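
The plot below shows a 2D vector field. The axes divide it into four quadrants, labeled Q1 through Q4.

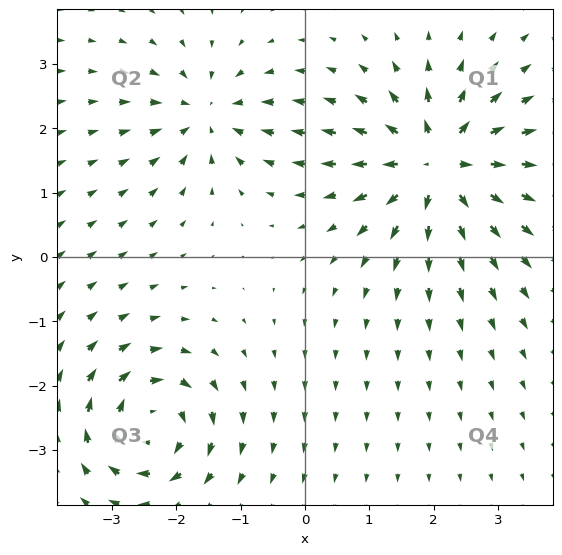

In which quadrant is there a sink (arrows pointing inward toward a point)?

Q2

The sink sits at approximately (-1.5, 2.2), which lies in quadrant Q2. The divergence there is about -4, negative as expected for a sink.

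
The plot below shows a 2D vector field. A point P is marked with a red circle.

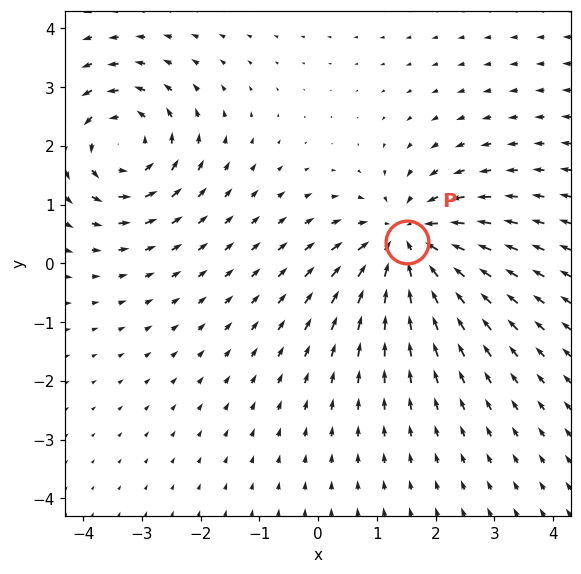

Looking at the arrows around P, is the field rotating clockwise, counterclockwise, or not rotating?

Near P at (1.5, 0.4) the arrows show no circulation. The curl there is ≈0.

not rotating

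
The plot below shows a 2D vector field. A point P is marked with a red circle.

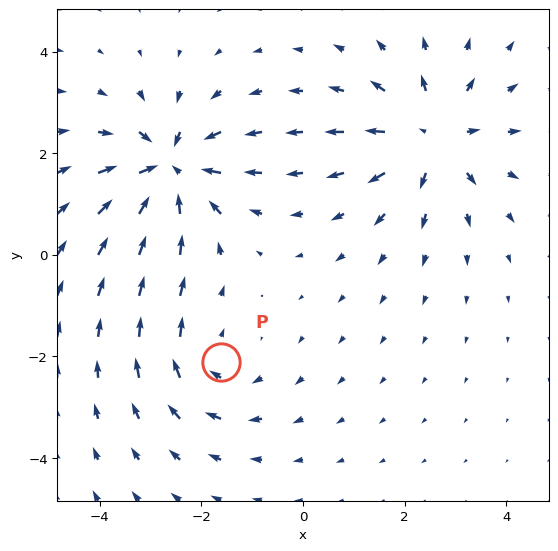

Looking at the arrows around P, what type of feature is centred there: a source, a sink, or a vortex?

vortex

At P (-1.6, -2.1) the arrows circulate clockwise. Divergence ≈0, curl about -3 — near-zero divergence with nonzero curl is a vortex.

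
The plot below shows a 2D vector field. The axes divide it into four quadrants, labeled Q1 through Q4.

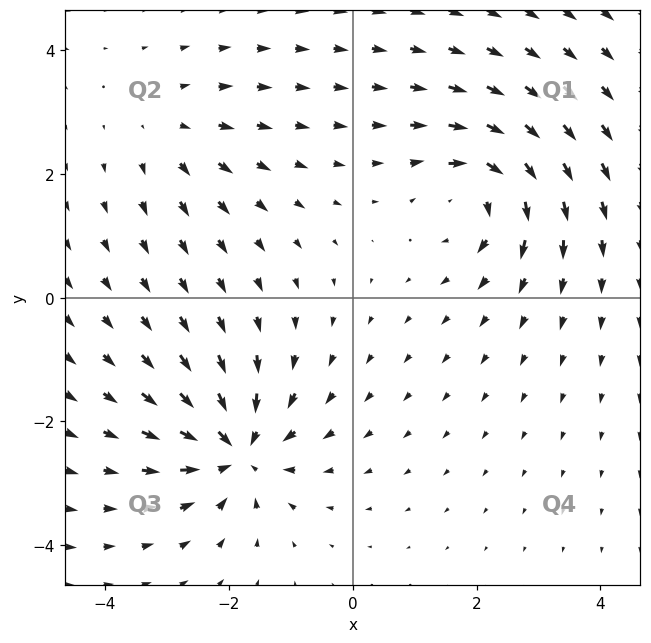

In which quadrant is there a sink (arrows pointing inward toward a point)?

Q3

The sink sits at approximately (-1.9, -2.5), which lies in quadrant Q3. The divergence there is about -6, negative as expected for a sink.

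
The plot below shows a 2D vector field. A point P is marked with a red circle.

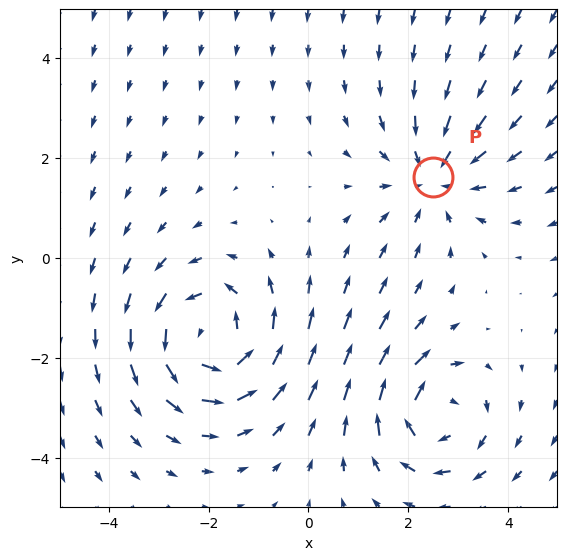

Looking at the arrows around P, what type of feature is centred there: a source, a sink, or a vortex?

At P (2.5, 1.6) the arrows converge inward. Divergence about -3, curl ≈0 — negative divergence with near-zero curl is a sink.

sink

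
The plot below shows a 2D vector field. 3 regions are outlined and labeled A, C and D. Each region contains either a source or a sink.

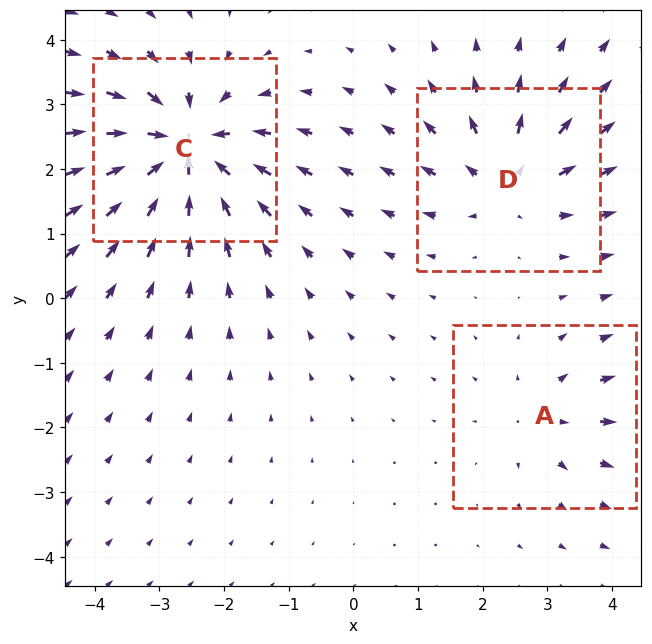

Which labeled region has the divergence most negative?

C

Divergence at each region's feature centre — A: about +2, C: about -6, D: about +4. Region C is most negative.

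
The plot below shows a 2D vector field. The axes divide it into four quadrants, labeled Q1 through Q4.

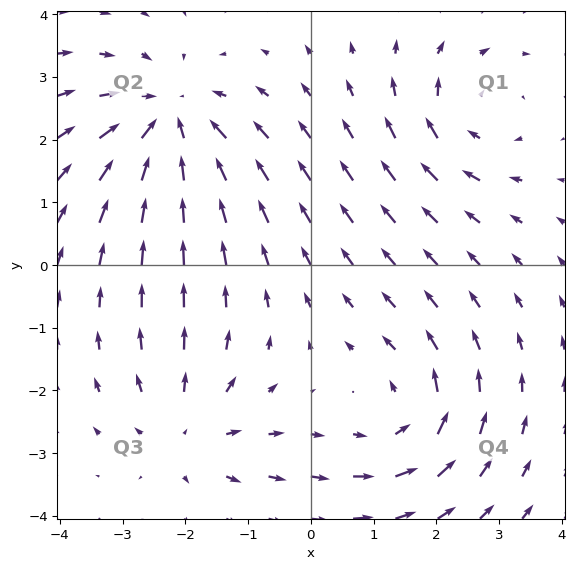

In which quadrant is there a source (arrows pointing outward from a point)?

Q3

The source sits at approximately (-2.0, -2.7), which lies in quadrant Q3. The divergence there is about +3, positive as expected for a source.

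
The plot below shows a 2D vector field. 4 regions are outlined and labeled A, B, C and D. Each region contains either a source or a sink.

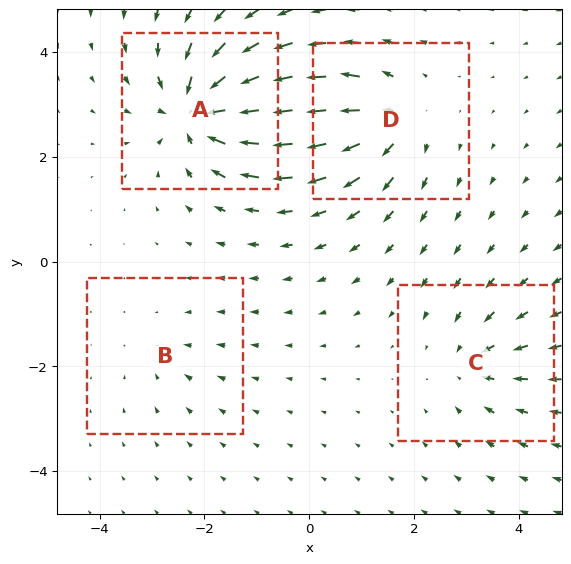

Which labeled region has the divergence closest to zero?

Divergence at each region's feature centre — A: about -8, B: about -2, C: about -4, D: about +6. Region B is closest to zero.

B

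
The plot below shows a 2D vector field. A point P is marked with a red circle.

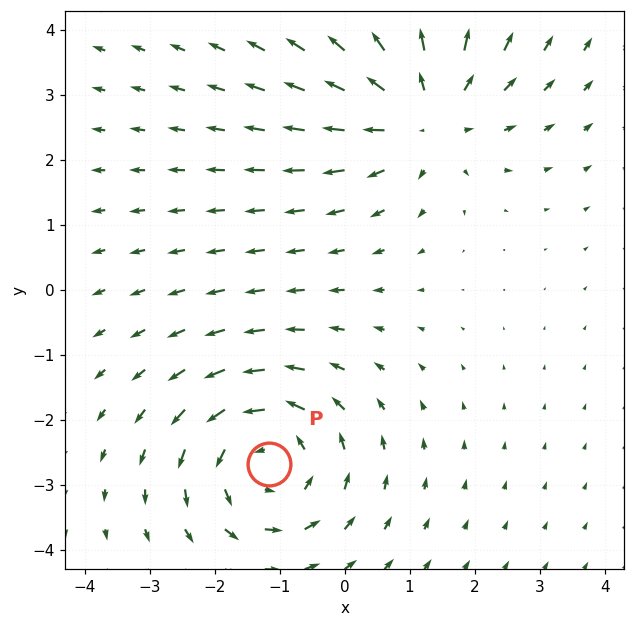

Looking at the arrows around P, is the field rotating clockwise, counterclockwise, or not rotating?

counterclockwise

Near P at (-1.2, -2.7) the arrows circulate counterclockwise. The curl (z-component) there is about +3; positive curl means counterclockwise rotation.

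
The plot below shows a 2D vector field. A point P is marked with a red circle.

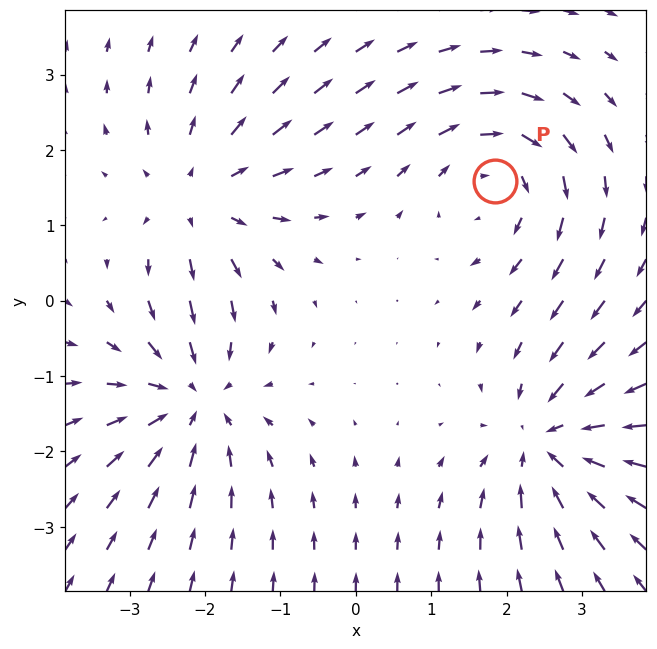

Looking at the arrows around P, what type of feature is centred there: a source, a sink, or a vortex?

vortex

At P (1.8, 1.6) the arrows circulate clockwise. Divergence ≈0, curl about -3 — near-zero divergence with nonzero curl is a vortex.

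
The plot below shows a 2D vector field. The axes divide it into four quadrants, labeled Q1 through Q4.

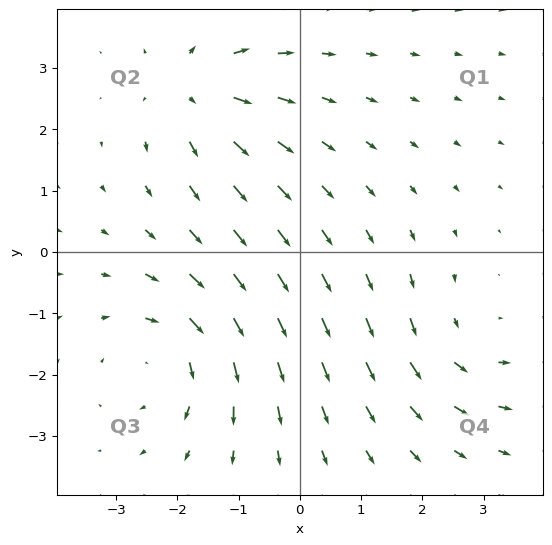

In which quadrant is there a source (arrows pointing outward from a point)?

Q2

The source sits at approximately (-1.7, 2.7), which lies in quadrant Q2. The divergence there is about +4, positive as expected for a source.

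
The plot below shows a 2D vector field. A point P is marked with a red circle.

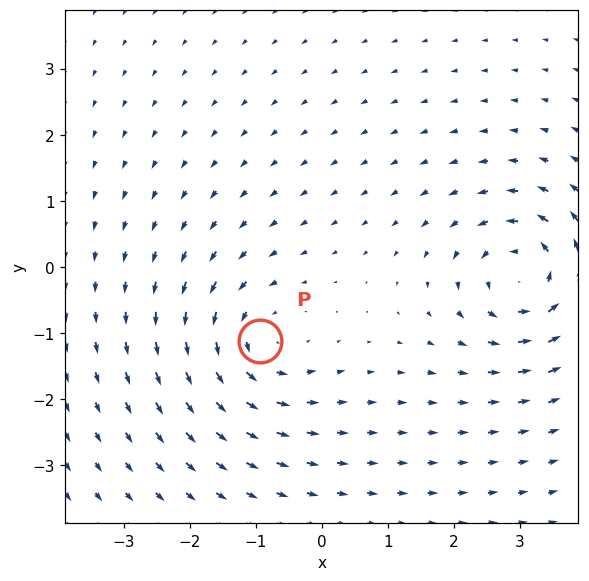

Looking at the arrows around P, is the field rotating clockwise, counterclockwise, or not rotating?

Near P at (-0.9, -1.1) the arrows circulate counterclockwise. The curl (z-component) there is about +5; positive curl means counterclockwise rotation.

counterclockwise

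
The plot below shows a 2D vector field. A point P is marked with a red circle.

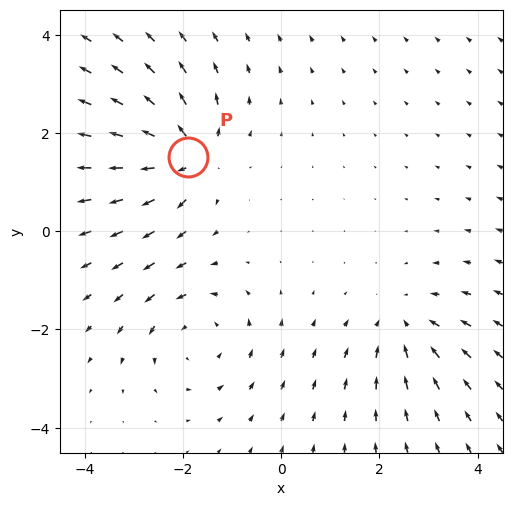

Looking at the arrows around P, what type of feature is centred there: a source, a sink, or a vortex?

source

At P (-1.9, 1.5) the arrows spread outward. Divergence about +5, curl ≈0 — positive divergence with near-zero curl is a source.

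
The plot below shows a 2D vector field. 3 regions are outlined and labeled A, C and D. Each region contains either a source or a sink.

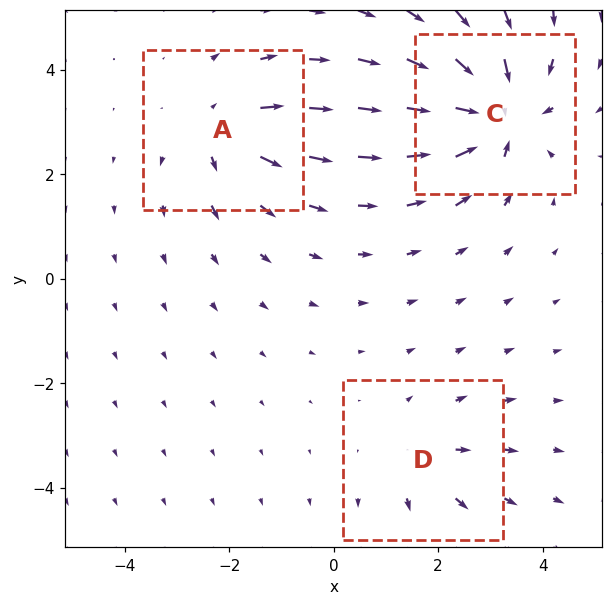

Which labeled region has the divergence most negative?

C

Divergence at each region's feature centre — A: about +3, C: about -5, D: about +2. Region C is most negative.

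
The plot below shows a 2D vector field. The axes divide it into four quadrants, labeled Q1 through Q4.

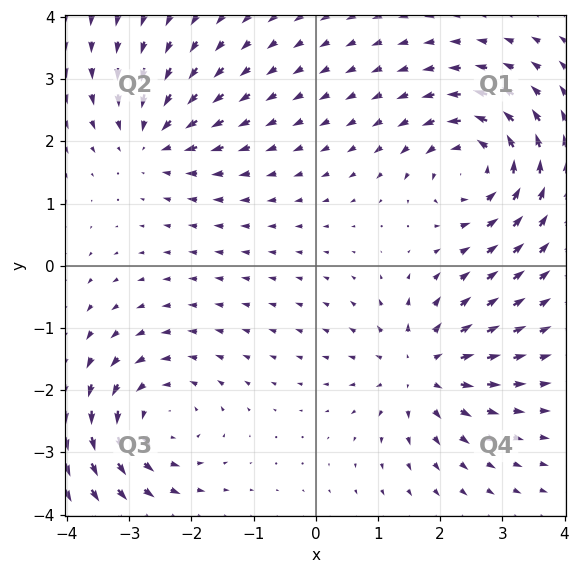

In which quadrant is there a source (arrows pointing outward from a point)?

Q4

The source sits at approximately (1.7, -1.7), which lies in quadrant Q4. The divergence there is about +5, positive as expected for a source.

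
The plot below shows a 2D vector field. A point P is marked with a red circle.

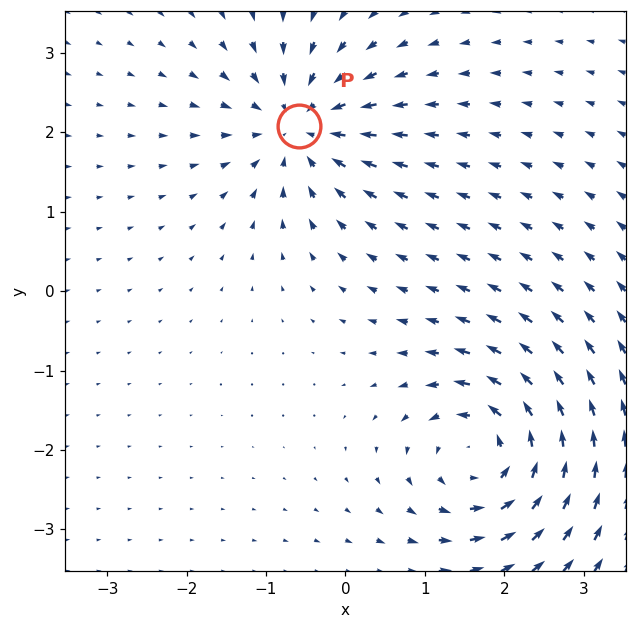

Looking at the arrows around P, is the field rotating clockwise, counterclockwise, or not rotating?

Near P at (-0.6, 2.1) the arrows show no circulation. The curl there is ≈0.

not rotating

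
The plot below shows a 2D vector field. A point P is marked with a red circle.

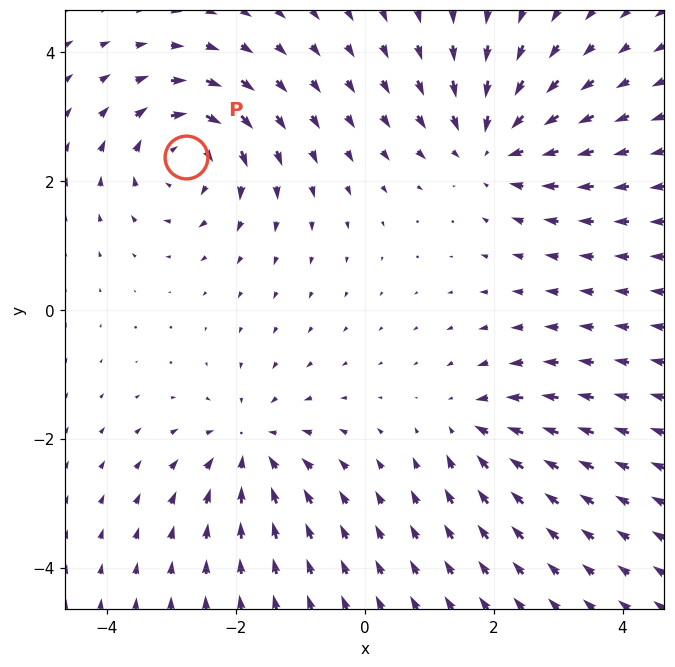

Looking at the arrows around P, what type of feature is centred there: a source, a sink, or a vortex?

vortex

At P (-2.8, 2.4) the arrows circulate clockwise. Divergence ≈0, curl about -6 — near-zero divergence with nonzero curl is a vortex.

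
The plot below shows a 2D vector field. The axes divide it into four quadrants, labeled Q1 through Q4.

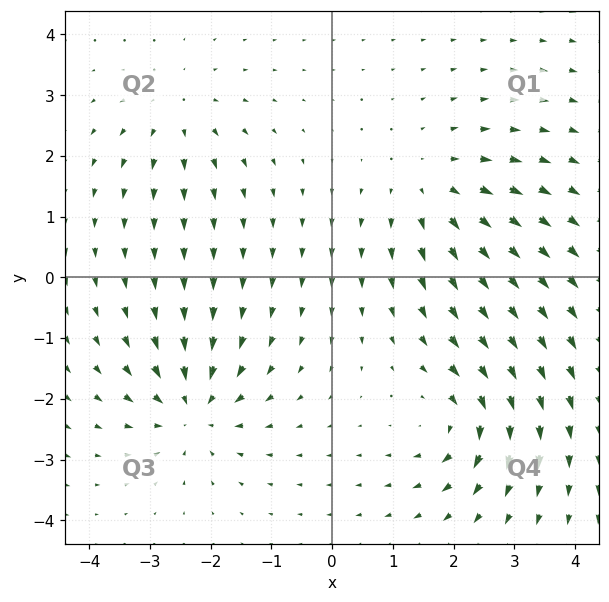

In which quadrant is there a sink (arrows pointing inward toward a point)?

The sink sits at approximately (-2.3, -2.1), which lies in quadrant Q3. The divergence there is about -6, negative as expected for a sink.

Q3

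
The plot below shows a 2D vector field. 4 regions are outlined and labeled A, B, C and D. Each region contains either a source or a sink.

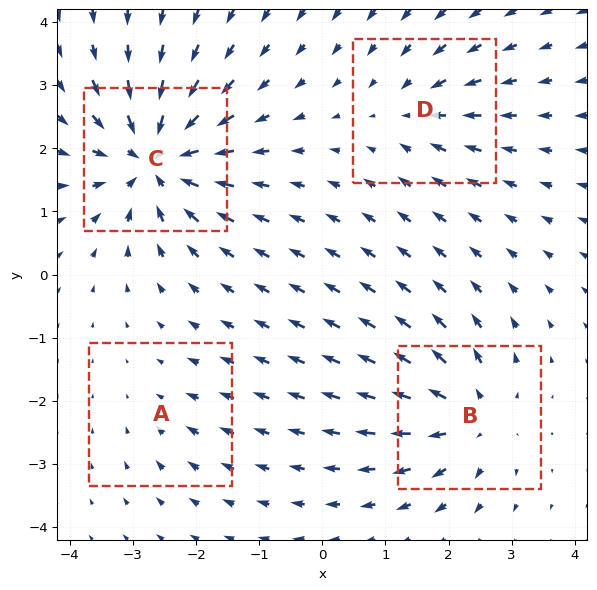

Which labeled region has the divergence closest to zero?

Divergence at each region's feature centre — A: about -2, B: about +6, C: about -9, D: about -4. Region A is closest to zero.

A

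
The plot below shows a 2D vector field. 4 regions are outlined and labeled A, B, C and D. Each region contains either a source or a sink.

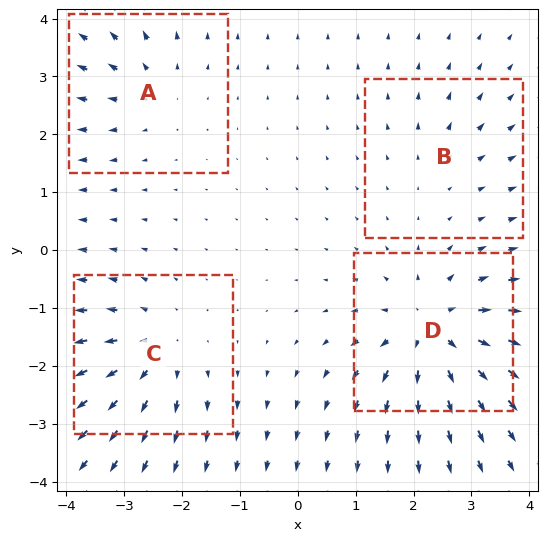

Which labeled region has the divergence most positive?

Divergence at each region's feature centre — A: about +3, B: about +2, C: about +5, D: about +7. Region D is most positive.

D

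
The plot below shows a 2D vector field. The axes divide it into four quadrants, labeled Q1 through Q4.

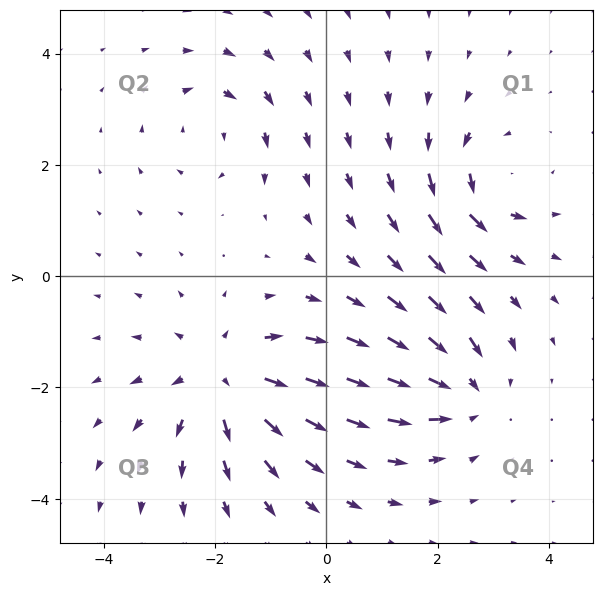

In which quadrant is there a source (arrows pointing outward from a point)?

The source sits at approximately (-1.8, -1.8), which lies in quadrant Q3. The divergence there is about +4, positive as expected for a source.

Q3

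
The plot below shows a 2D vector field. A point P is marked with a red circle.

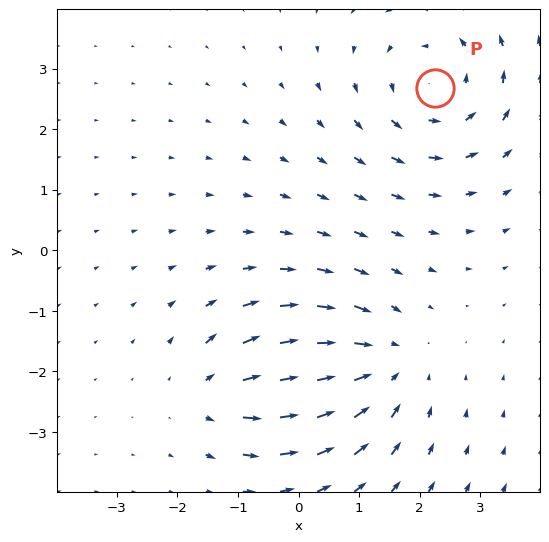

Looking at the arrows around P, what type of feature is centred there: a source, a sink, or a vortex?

At P (2.3, 2.7) the arrows circulate counterclockwise. Divergence ≈0, curl about +4 — near-zero divergence with nonzero curl is a vortex.

vortex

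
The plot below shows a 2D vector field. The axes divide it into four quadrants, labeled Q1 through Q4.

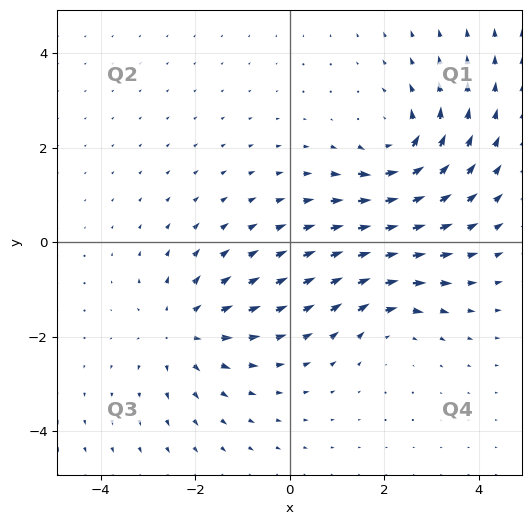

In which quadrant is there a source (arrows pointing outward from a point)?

Q3

The source sits at approximately (-2.3, -1.9), which lies in quadrant Q3. The divergence there is about +3, positive as expected for a source.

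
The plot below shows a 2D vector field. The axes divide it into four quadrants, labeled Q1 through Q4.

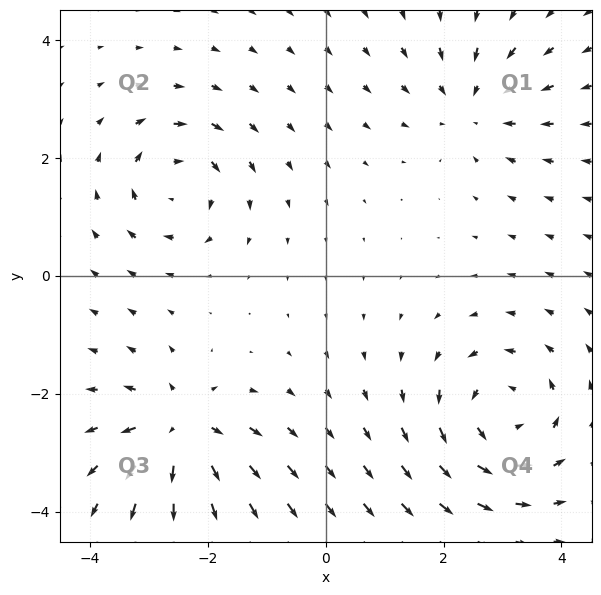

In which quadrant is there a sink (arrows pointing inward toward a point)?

Q1

The sink sits at approximately (2.5, 2.9), which lies in quadrant Q1. The divergence there is about -4, negative as expected for a sink.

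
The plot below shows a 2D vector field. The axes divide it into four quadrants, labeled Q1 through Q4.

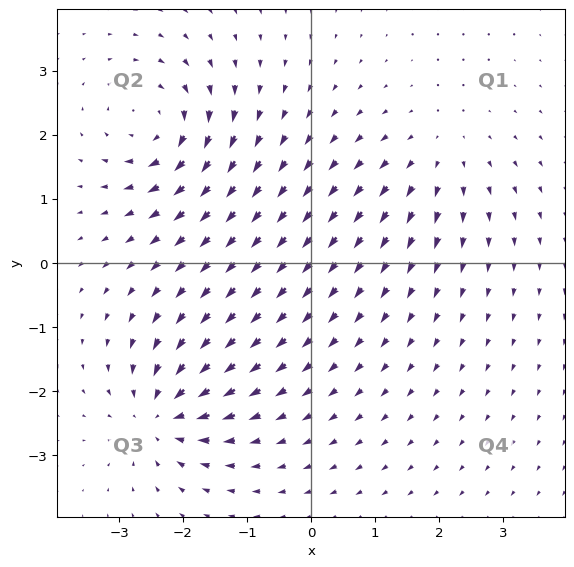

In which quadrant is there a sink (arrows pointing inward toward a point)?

Q3

The sink sits at approximately (-2.3, -2.4), which lies in quadrant Q3. The divergence there is about -7, negative as expected for a sink.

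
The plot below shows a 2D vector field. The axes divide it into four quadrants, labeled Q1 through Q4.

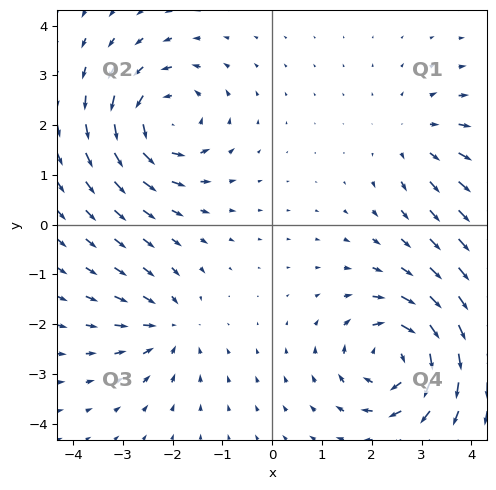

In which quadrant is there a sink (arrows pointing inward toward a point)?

Q3

The sink sits at approximately (-2.1, -2.0), which lies in quadrant Q3. The divergence there is about -3, negative as expected for a sink.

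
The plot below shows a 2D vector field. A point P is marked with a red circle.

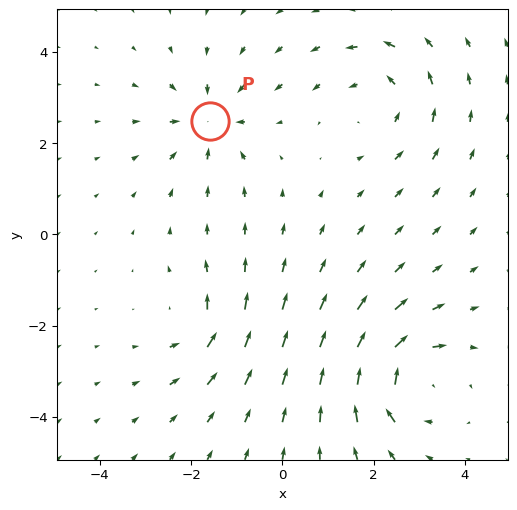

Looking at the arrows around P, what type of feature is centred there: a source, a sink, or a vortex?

At P (-1.6, 2.5) the arrows converge inward. Divergence about -4, curl ≈0 — negative divergence with near-zero curl is a sink.

sink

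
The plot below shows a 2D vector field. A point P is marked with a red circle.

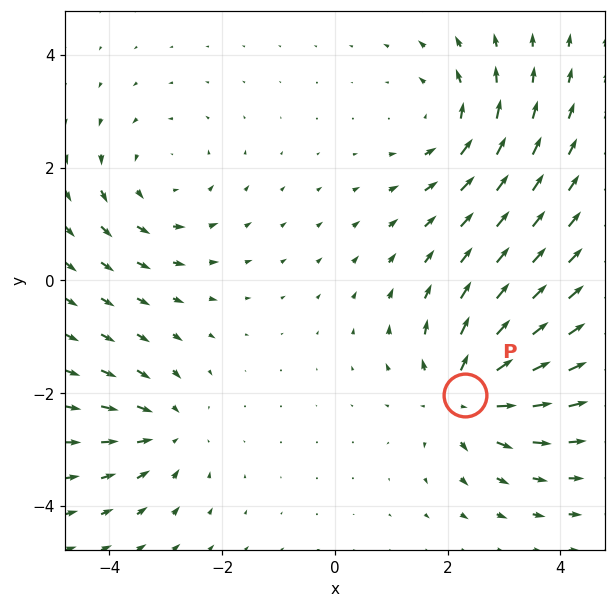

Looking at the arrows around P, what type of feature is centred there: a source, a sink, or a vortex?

source

At P (2.3, -2.0) the arrows spread outward. Divergence about +6, curl ≈0 — positive divergence with near-zero curl is a source.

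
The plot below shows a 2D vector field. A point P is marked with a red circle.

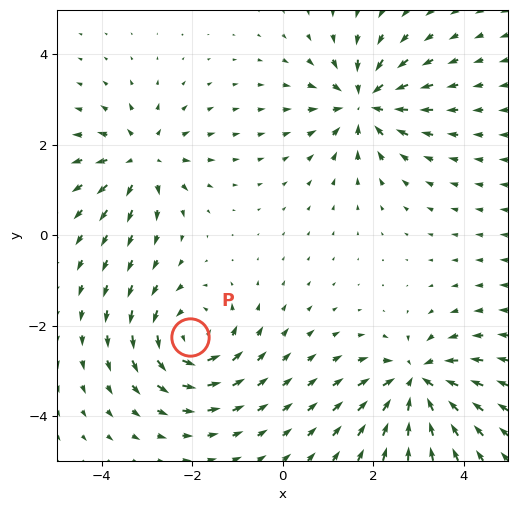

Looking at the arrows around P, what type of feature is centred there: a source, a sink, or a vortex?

vortex

At P (-2.0, -2.3) the arrows circulate counterclockwise. Divergence ≈0, curl about +4 — near-zero divergence with nonzero curl is a vortex.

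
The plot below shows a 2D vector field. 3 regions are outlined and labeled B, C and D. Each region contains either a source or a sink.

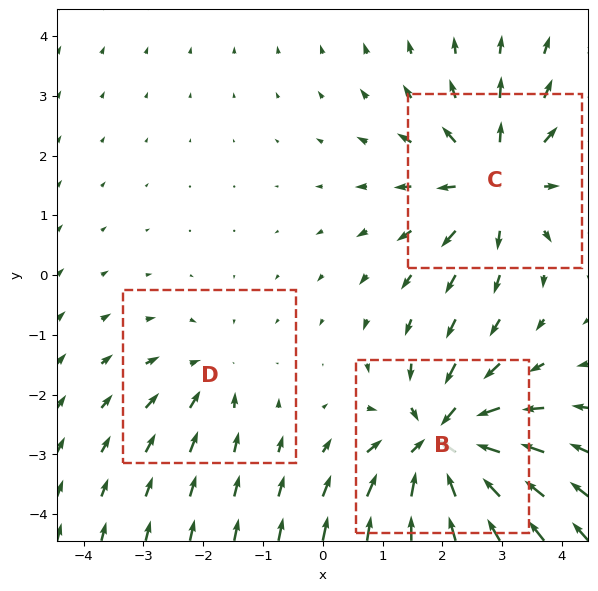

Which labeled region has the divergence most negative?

B

Divergence at each region's feature centre — B: about -5, C: about +4, D: about -2. Region B is most negative.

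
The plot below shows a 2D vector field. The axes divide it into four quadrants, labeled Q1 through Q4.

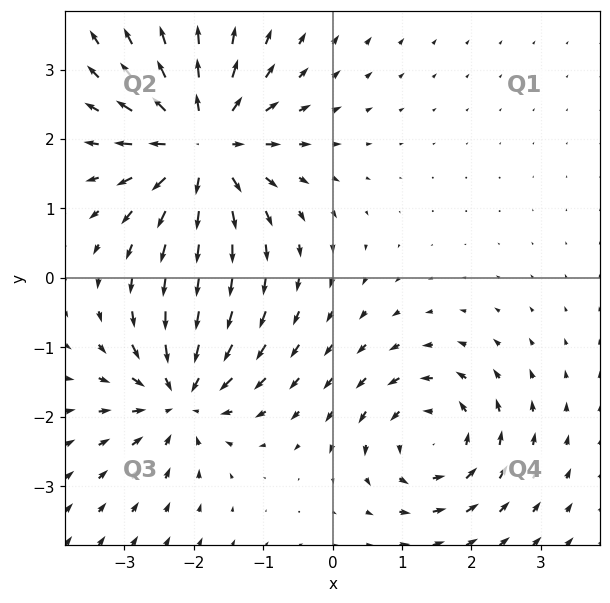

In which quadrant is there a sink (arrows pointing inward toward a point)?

The sink sits at approximately (-2.2, -1.7), which lies in quadrant Q3. The divergence there is about -5, negative as expected for a sink.

Q3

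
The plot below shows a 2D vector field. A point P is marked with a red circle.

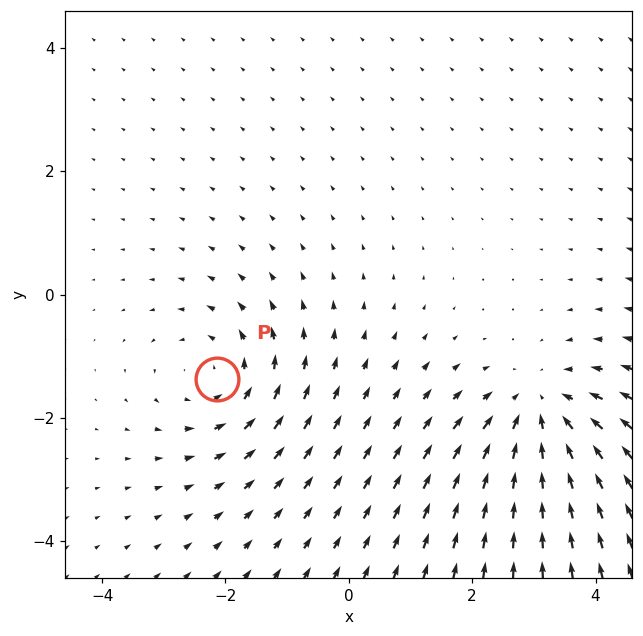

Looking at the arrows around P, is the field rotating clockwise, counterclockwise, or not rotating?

Near P at (-2.1, -1.4) the arrows circulate counterclockwise. The curl (z-component) there is about +3; positive curl means counterclockwise rotation.

counterclockwise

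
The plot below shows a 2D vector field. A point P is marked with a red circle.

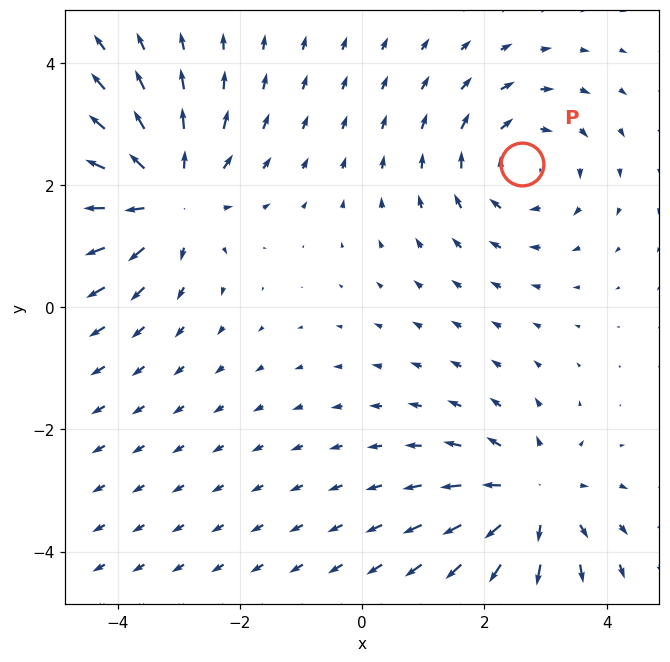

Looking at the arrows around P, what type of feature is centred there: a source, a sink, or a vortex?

At P (2.6, 2.3) the arrows circulate clockwise. Divergence ≈0, curl about -4 — near-zero divergence with nonzero curl is a vortex.

vortex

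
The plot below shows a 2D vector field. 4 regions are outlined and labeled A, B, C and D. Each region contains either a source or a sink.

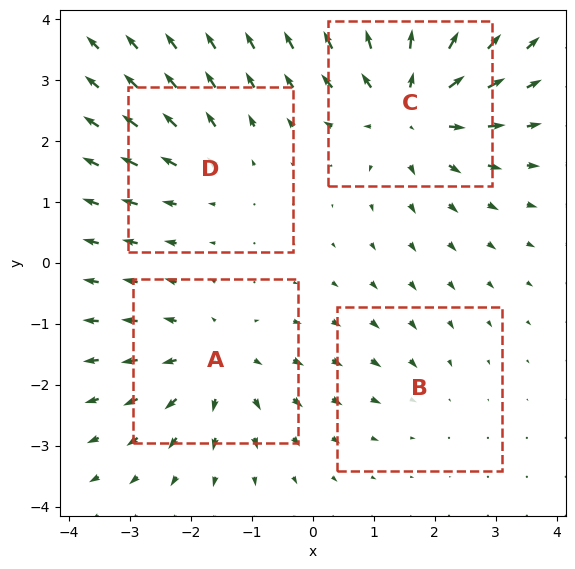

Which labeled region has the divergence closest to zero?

Divergence at each region's feature centre — A: about +4, B: about -2, C: about +6, D: about +3. Region B is closest to zero.

B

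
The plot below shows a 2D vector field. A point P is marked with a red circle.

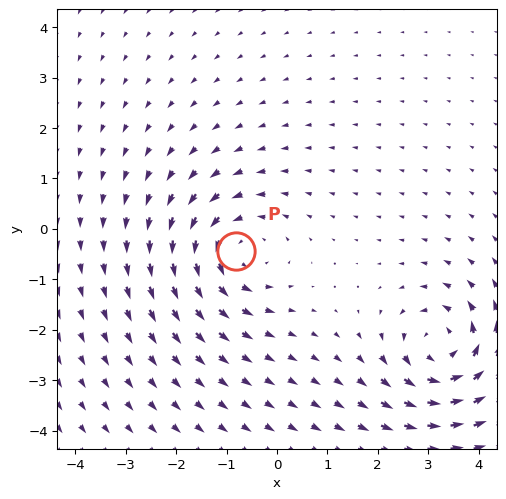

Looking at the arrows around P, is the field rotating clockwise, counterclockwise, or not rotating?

Near P at (-0.8, -0.4) the arrows circulate counterclockwise. The curl (z-component) there is about +5; positive curl means counterclockwise rotation.

counterclockwise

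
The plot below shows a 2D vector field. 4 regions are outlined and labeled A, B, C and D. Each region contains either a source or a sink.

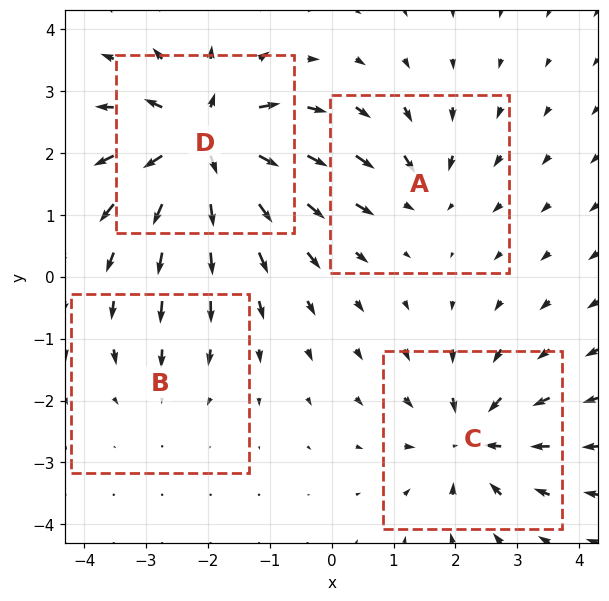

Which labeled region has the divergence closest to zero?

B

Divergence at each region's feature centre — A: about -4, B: about -3, C: about -6, D: about +9. Region B is closest to zero.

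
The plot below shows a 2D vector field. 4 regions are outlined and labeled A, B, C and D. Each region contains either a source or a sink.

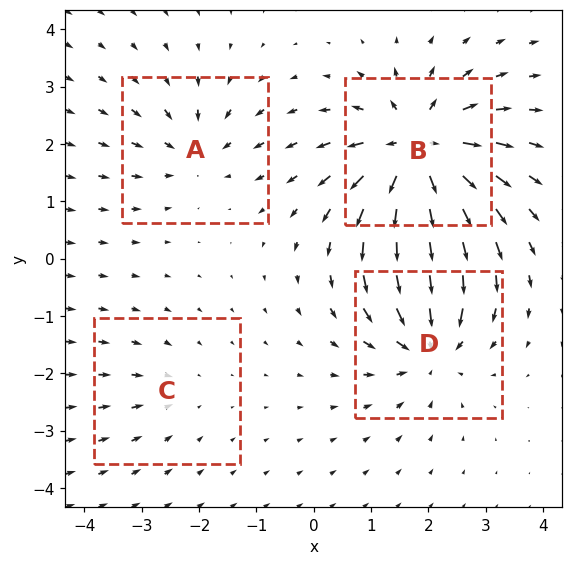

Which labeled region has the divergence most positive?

B

Divergence at each region's feature centre — A: about -4, B: about +8, C: about -2, D: about -6. Region B is most positive.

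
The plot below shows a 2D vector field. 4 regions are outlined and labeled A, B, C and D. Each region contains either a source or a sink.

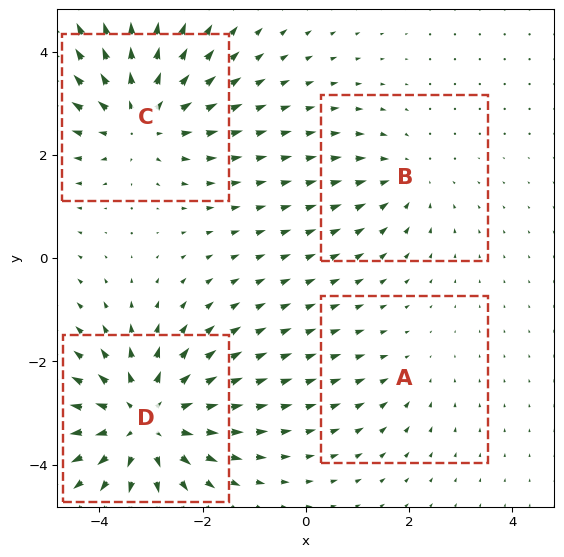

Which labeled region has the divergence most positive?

D

Divergence at each region's feature centre — A: about -2, B: about -3, C: about +5, D: about +6. Region D is most positive.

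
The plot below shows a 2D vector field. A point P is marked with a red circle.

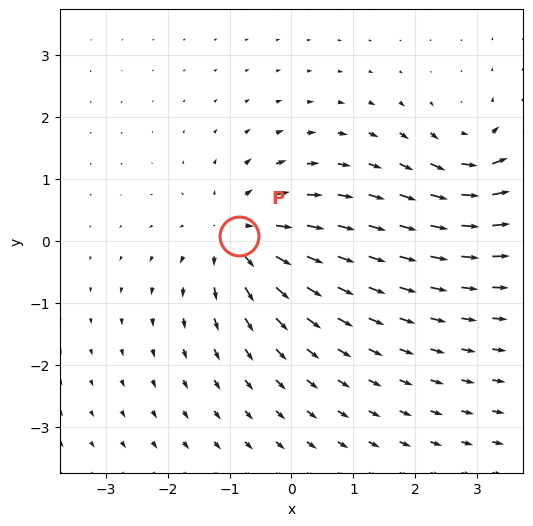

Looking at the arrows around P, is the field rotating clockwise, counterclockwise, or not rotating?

not rotating

Near P at (-0.8, 0.1) the arrows show no circulation. The curl there is ≈0.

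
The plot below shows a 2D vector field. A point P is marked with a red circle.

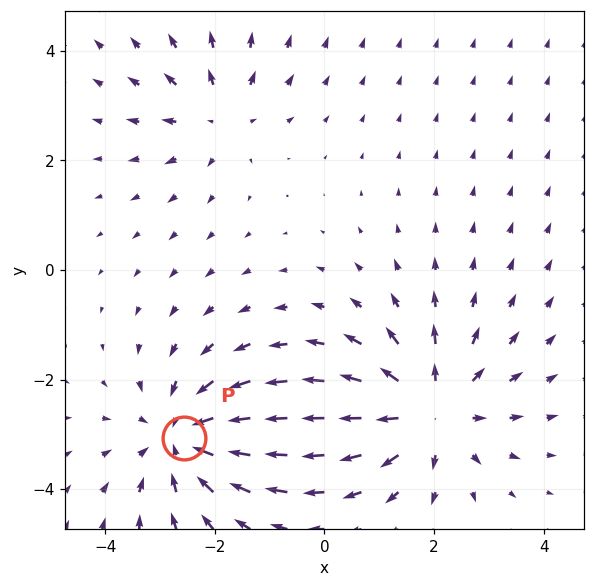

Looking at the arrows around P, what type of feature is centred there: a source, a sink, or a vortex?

At P (-2.6, -3.1) the arrows converge inward. Divergence about -4, curl ≈0 — negative divergence with near-zero curl is a sink.

sink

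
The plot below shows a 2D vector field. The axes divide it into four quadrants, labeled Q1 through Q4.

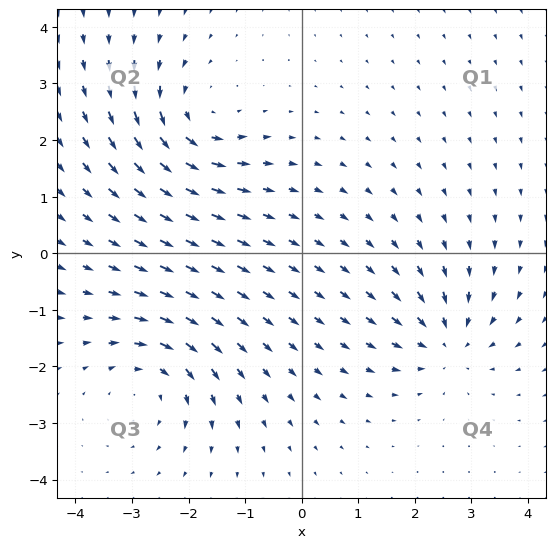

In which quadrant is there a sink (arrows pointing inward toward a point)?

Q4

The sink sits at approximately (2.6, -1.6), which lies in quadrant Q4. The divergence there is about -5, negative as expected for a sink.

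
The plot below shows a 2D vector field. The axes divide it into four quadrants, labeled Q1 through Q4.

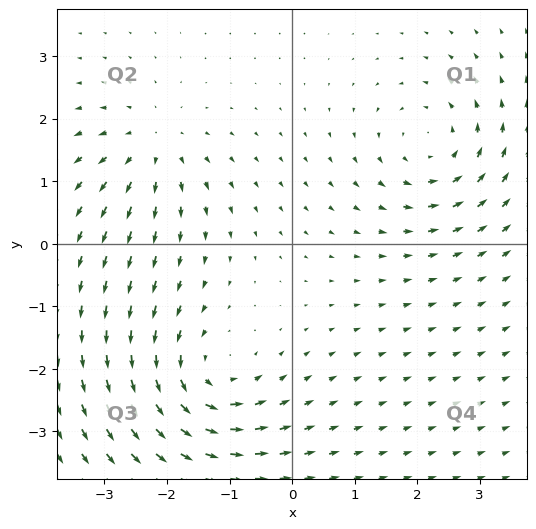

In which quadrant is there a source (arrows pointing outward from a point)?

The source sits at approximately (-2.2, 1.6), which lies in quadrant Q2. The divergence there is about +3, positive as expected for a source.

Q2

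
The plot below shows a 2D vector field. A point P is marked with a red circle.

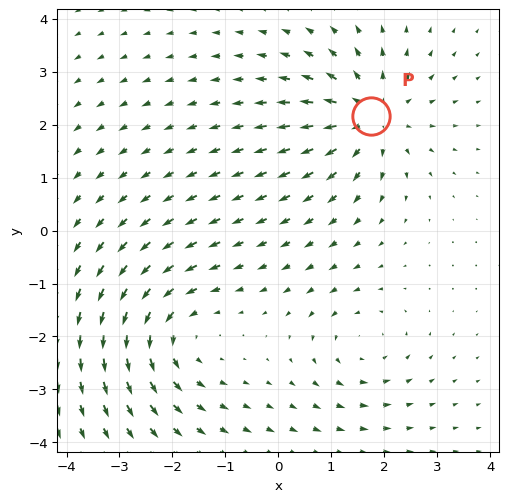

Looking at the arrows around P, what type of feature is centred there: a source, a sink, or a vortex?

At P (1.7, 2.2) the arrows spread outward. Divergence about +4, curl ≈0 — positive divergence with near-zero curl is a source.

source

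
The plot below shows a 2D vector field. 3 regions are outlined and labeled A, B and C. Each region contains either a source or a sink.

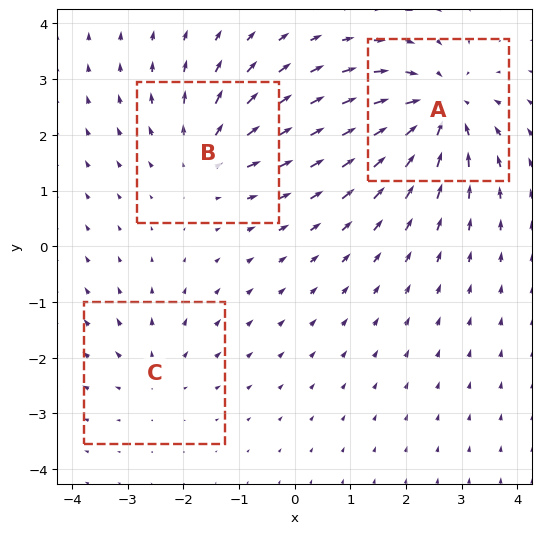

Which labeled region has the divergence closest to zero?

C

Divergence at each region's feature centre — A: about -5, B: about +3, C: about +2. Region C is closest to zero.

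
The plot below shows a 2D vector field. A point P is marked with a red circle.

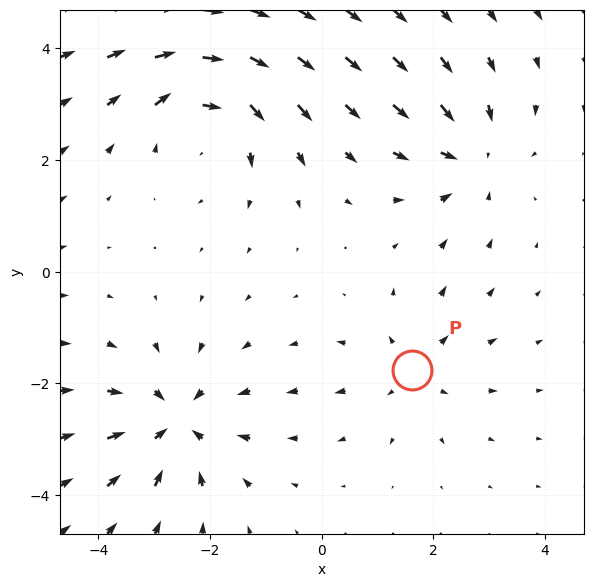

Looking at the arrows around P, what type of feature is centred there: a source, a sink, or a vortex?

At P (1.6, -1.8) the arrows spread outward. Divergence about +3, curl ≈0 — positive divergence with near-zero curl is a source.

source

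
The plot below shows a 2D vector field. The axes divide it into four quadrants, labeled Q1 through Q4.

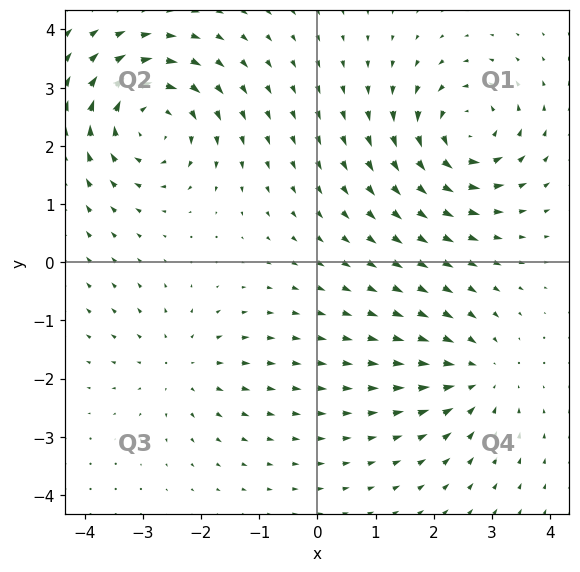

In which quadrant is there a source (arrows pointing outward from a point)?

Q3

The source sits at approximately (-2.3, -1.8), which lies in quadrant Q3. The divergence there is about +3, positive as expected for a source.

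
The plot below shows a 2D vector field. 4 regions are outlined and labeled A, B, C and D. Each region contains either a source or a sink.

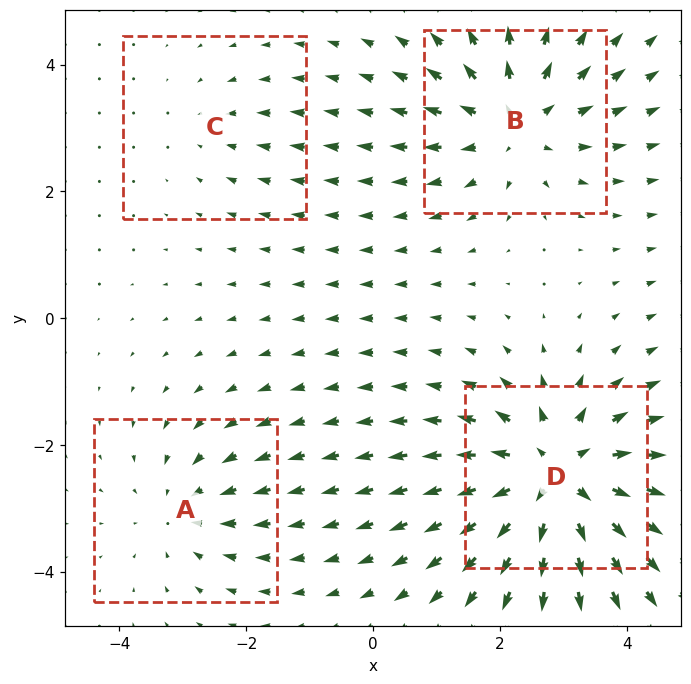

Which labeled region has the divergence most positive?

D

Divergence at each region's feature centre — A: about -3, B: about +5, C: about -2, D: about +7. Region D is most positive.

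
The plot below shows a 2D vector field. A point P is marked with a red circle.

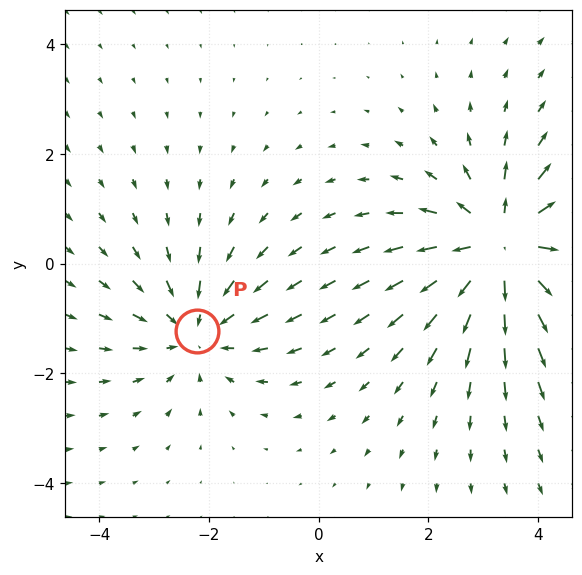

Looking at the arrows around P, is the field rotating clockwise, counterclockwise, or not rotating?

Near P at (-2.2, -1.2) the arrows show no circulation. The curl there is ≈0.

not rotating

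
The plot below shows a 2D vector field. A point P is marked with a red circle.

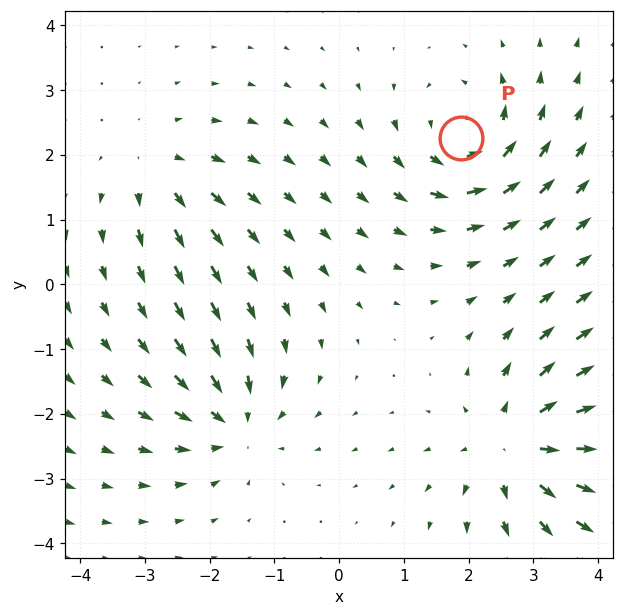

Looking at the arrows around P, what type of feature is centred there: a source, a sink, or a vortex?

vortex

At P (1.9, 2.3) the arrows circulate counterclockwise. Divergence ≈0, curl about +5 — near-zero divergence with nonzero curl is a vortex.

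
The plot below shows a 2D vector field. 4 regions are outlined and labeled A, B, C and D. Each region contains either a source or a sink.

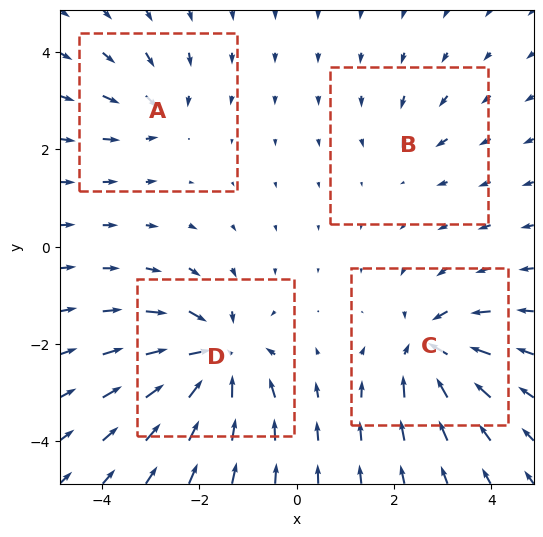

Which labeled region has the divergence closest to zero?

Divergence at each region's feature centre — A: about -4, B: about -3, C: about -6, D: about -8. Region B is closest to zero.

B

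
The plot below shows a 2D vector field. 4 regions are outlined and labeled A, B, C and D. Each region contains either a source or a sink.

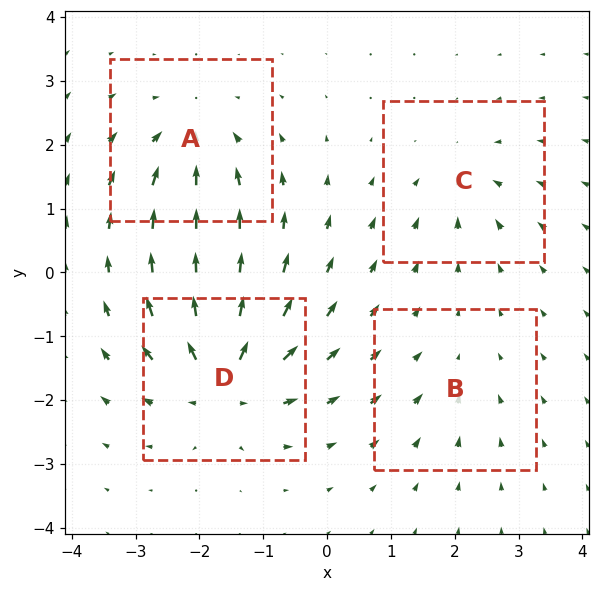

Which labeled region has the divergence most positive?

Divergence at each region's feature centre — A: about -6, B: about -2, C: about -4, D: about +8. Region D is most positive.

D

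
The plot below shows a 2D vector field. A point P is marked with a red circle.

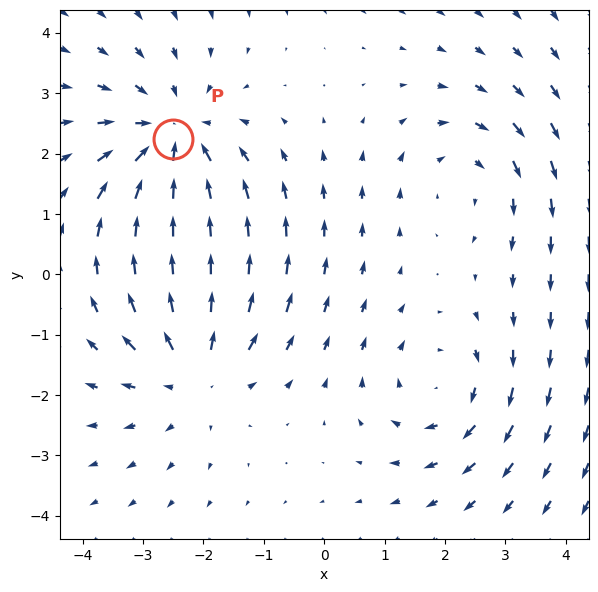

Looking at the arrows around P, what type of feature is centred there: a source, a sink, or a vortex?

At P (-2.5, 2.2) the arrows converge inward. Divergence about -3, curl ≈0 — negative divergence with near-zero curl is a sink.

sink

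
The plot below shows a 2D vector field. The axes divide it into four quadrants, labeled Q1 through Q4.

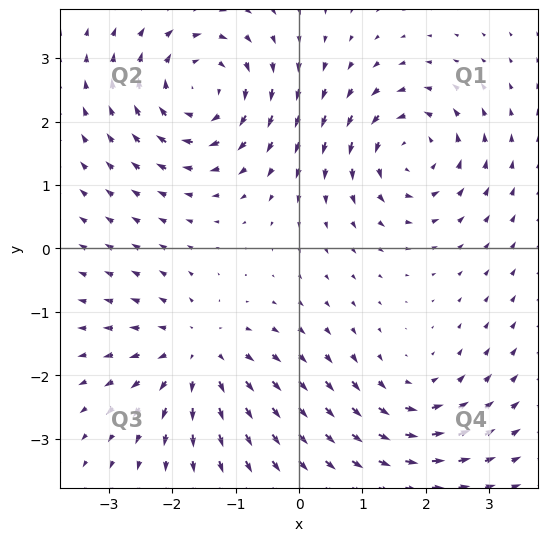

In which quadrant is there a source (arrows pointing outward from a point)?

Q3

The source sits at approximately (-1.6, -1.7), which lies in quadrant Q3. The divergence there is about +4, positive as expected for a source.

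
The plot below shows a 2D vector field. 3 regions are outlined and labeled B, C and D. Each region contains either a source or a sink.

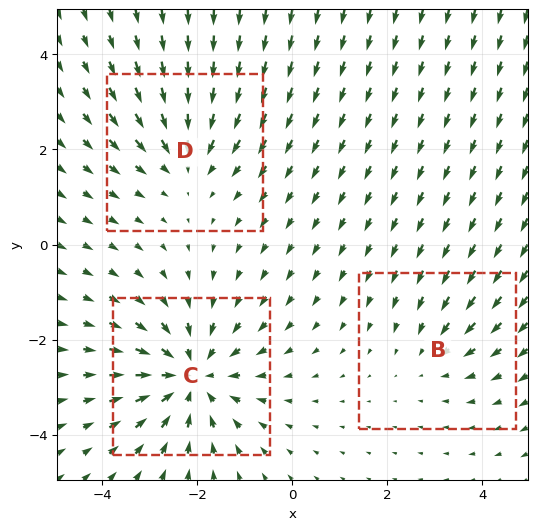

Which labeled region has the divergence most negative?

Divergence at each region's feature centre — B: about -2, C: about -4, D: about -3. Region C is most negative.

C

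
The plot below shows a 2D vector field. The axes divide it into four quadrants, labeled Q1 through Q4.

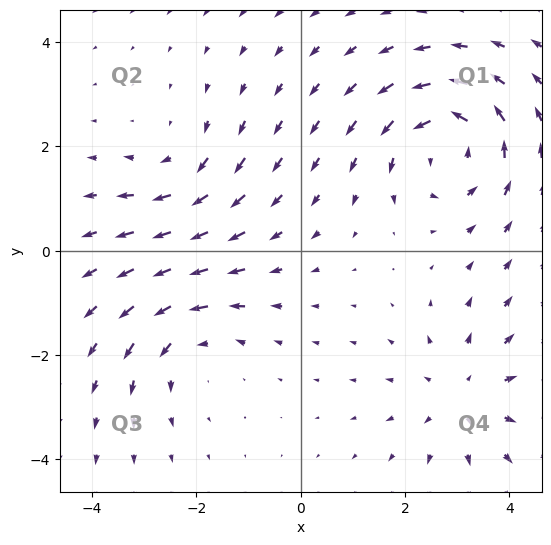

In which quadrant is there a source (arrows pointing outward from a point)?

Q4

The source sits at approximately (3.1, -2.8), which lies in quadrant Q4. The divergence there is about +3, positive as expected for a source.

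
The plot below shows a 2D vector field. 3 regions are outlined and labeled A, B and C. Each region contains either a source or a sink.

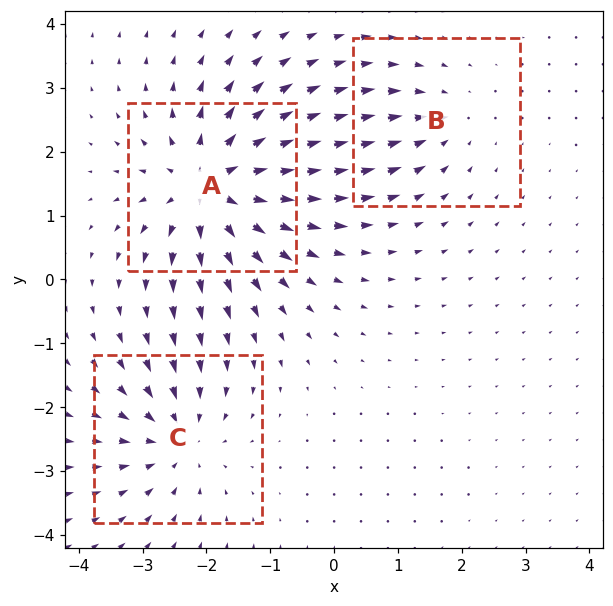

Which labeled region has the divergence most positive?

Divergence at each region's feature centre — A: about +5, B: about -2, C: about -4. Region A is most positive.

A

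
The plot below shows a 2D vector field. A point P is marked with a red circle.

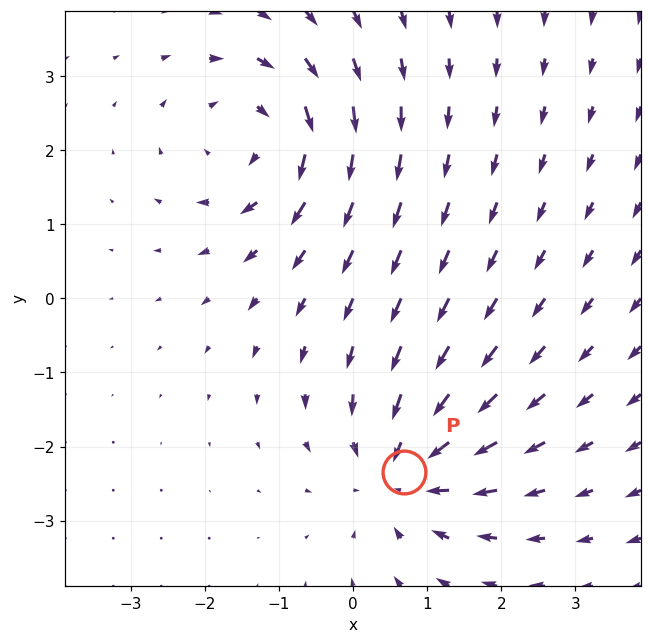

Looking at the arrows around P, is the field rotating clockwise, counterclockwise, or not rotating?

Near P at (0.7, -2.3) the arrows show no circulation. The curl there is ≈0.

not rotating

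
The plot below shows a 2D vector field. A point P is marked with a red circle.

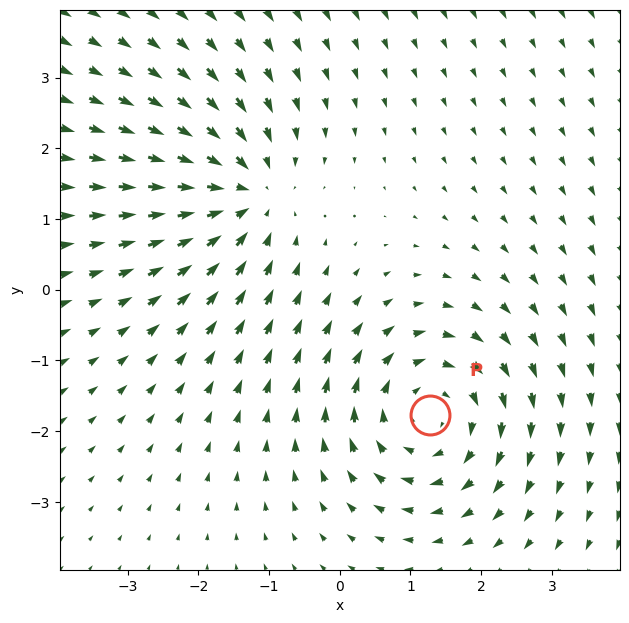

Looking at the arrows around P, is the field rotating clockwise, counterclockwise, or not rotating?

clockwise

Near P at (1.3, -1.8) the arrows circulate clockwise. The curl (z-component) there is about -4; negative curl means clockwise rotation.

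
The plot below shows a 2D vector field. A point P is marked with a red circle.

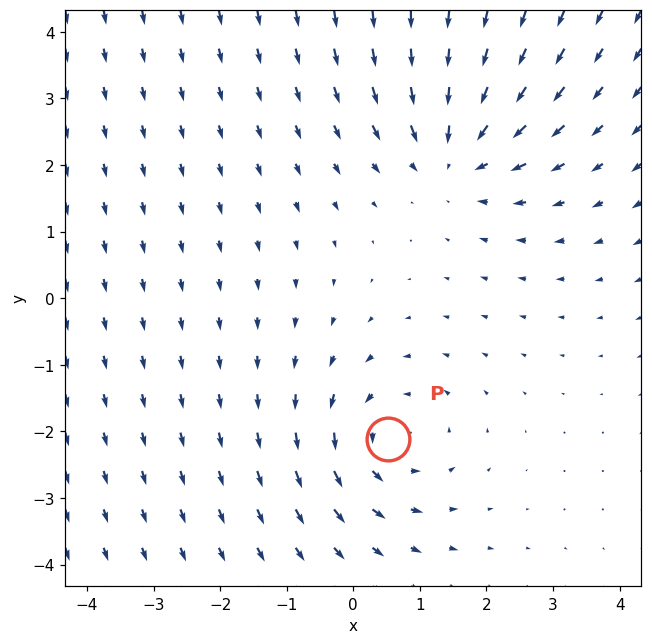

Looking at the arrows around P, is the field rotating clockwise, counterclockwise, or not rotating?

Near P at (0.5, -2.1) the arrows circulate counterclockwise. The curl (z-component) there is about +3; positive curl means counterclockwise rotation.

counterclockwise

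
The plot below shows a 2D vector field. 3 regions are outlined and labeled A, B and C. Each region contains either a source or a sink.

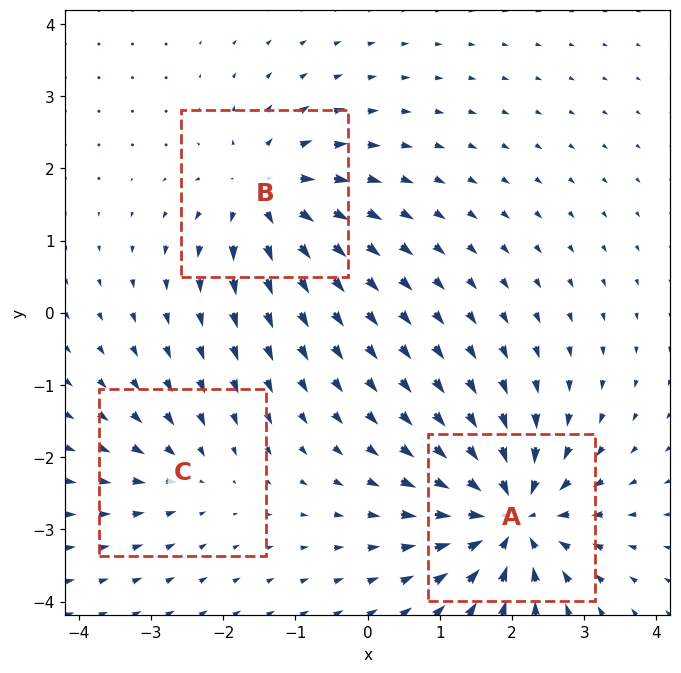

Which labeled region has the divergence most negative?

A

Divergence at each region's feature centre — A: about -6, B: about +4, C: about -2. Region A is most negative.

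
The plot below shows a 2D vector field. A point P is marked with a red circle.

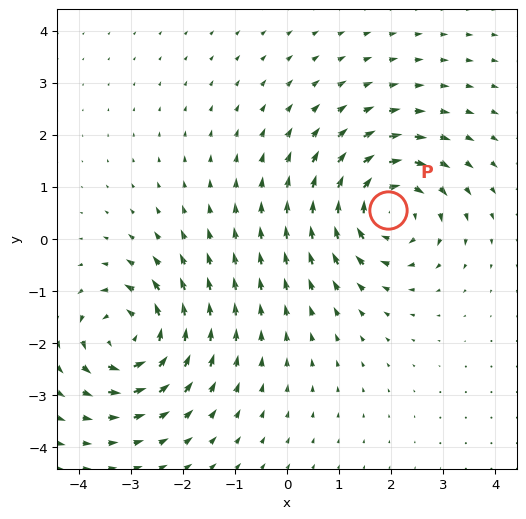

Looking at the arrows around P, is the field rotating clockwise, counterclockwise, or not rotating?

clockwise

Near P at (1.9, 0.6) the arrows circulate clockwise. The curl (z-component) there is about -5; negative curl means clockwise rotation.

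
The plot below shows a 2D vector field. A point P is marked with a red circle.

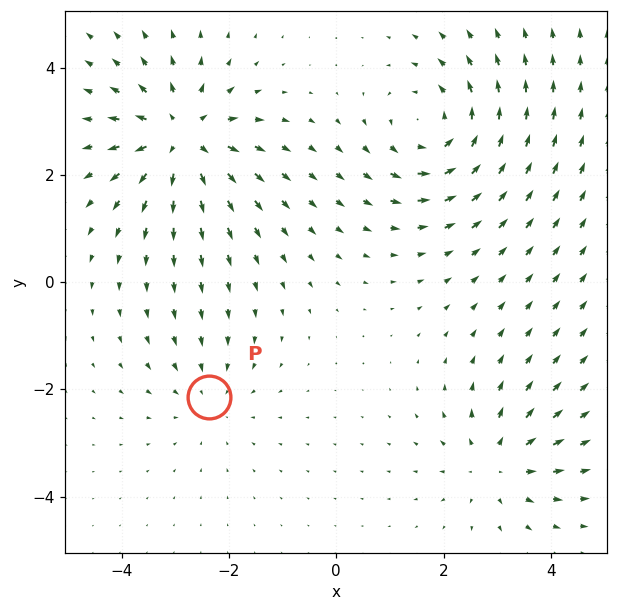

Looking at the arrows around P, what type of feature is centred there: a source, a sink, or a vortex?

At P (-2.4, -2.2) the arrows converge inward. Divergence about -2, curl ≈0 — negative divergence with near-zero curl is a sink.

sink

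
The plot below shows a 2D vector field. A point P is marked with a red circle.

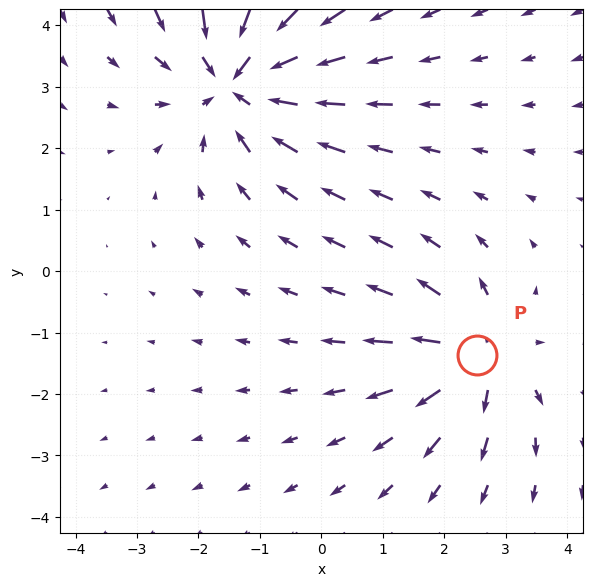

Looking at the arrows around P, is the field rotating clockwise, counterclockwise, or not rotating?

not rotating

Near P at (2.5, -1.4) the arrows show no circulation. The curl there is ≈0.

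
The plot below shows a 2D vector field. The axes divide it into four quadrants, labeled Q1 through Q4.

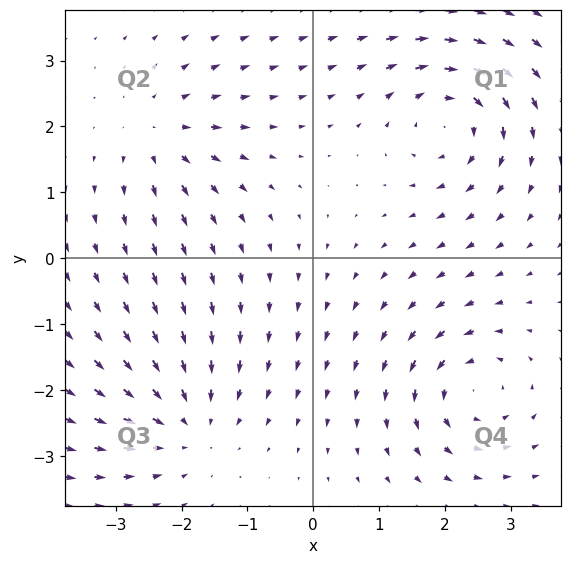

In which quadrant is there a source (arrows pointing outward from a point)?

The source sits at approximately (-2.3, 1.9), which lies in quadrant Q2. The divergence there is about +3, positive as expected for a source.

Q2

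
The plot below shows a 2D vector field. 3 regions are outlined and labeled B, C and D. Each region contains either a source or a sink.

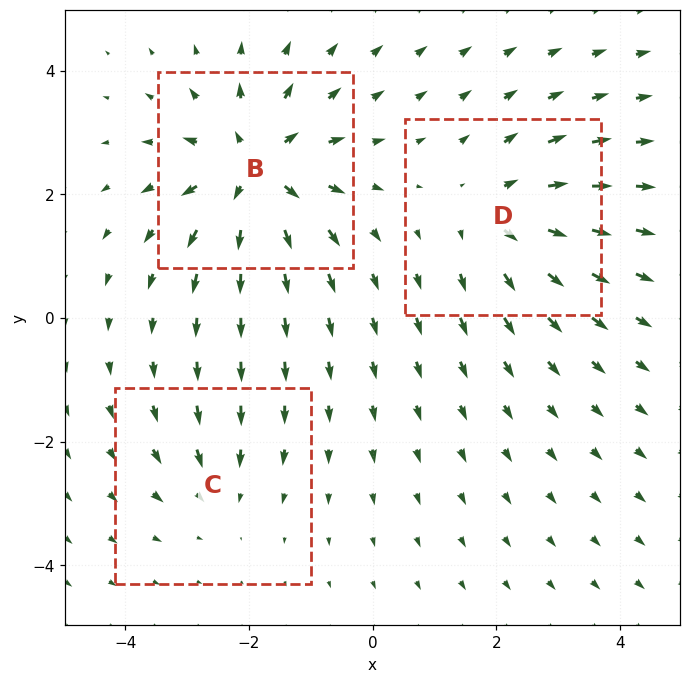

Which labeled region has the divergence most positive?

B

Divergence at each region's feature centre — B: about +5, C: about -2, D: about +4. Region B is most positive.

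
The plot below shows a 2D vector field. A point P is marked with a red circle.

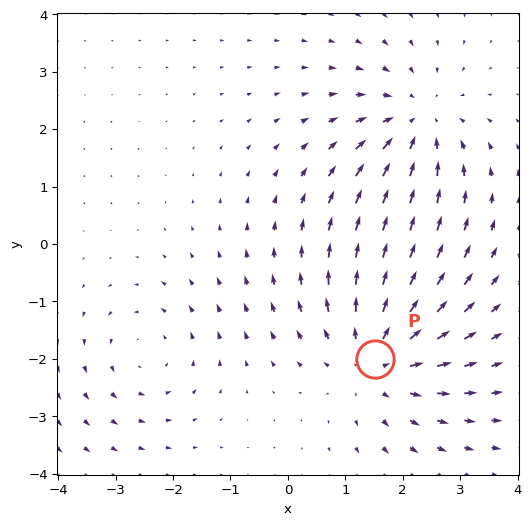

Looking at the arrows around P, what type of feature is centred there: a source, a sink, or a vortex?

source

At P (1.5, -2.0) the arrows spread outward. Divergence about +4, curl ≈0 — positive divergence with near-zero curl is a source.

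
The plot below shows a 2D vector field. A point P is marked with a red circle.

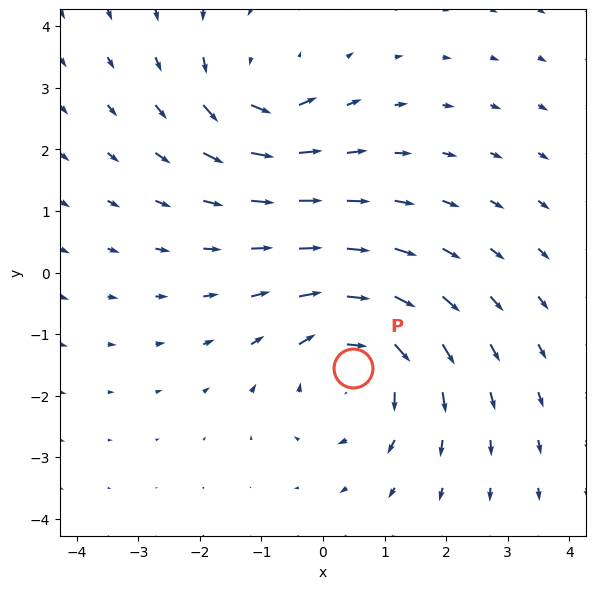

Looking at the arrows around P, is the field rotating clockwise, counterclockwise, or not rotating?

Near P at (0.5, -1.6) the arrows circulate clockwise. The curl (z-component) there is about -4; negative curl means clockwise rotation.

clockwise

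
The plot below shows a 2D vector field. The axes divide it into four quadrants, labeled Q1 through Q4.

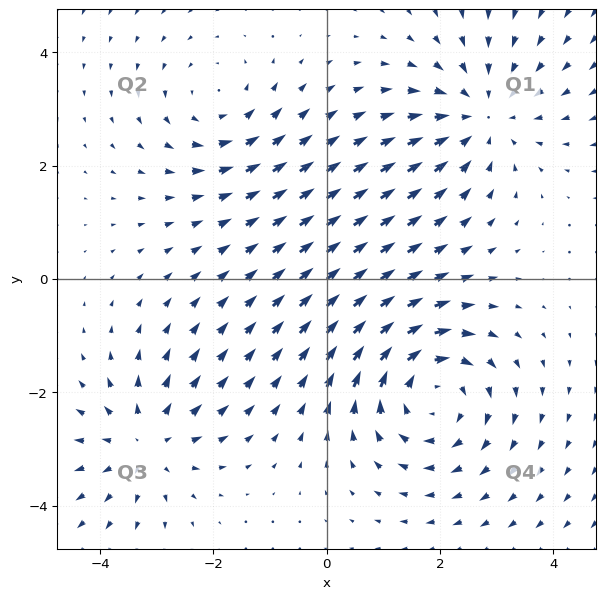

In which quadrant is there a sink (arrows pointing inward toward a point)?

Q1

The sink sits at approximately (2.7, 2.9), which lies in quadrant Q1. The divergence there is about -3, negative as expected for a sink.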